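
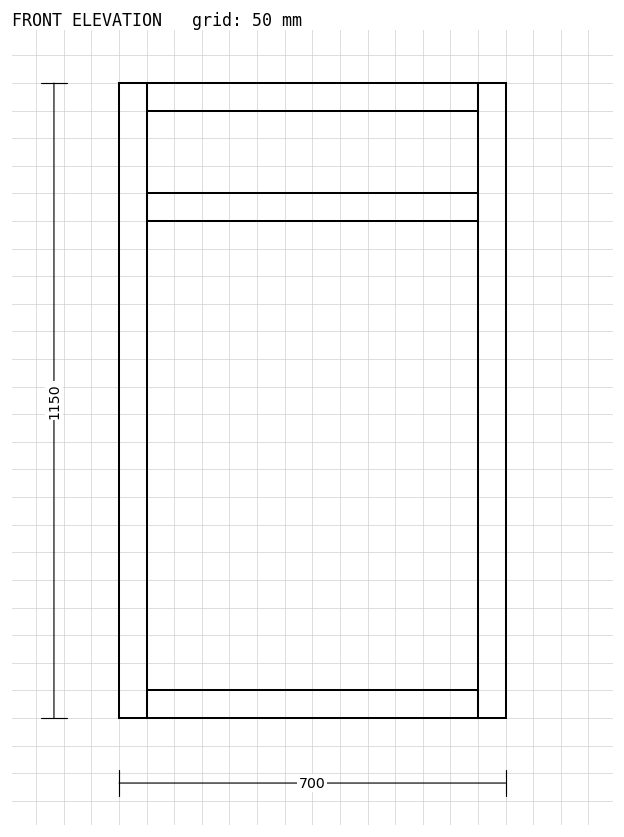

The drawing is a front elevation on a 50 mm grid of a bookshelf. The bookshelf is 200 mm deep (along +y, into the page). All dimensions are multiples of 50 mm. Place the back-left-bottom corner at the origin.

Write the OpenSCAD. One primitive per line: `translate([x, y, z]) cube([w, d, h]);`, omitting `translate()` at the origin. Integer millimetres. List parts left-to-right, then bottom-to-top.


cube([50, 200, 1150]);
translate([50, 0, 0]) cube([600, 200, 50]);
translate([50, 0, 900]) cube([600, 200, 50]);
translate([50, 0, 1100]) cube([600, 200, 50]);
translate([650, 0, 0]) cube([50, 200, 1150]);


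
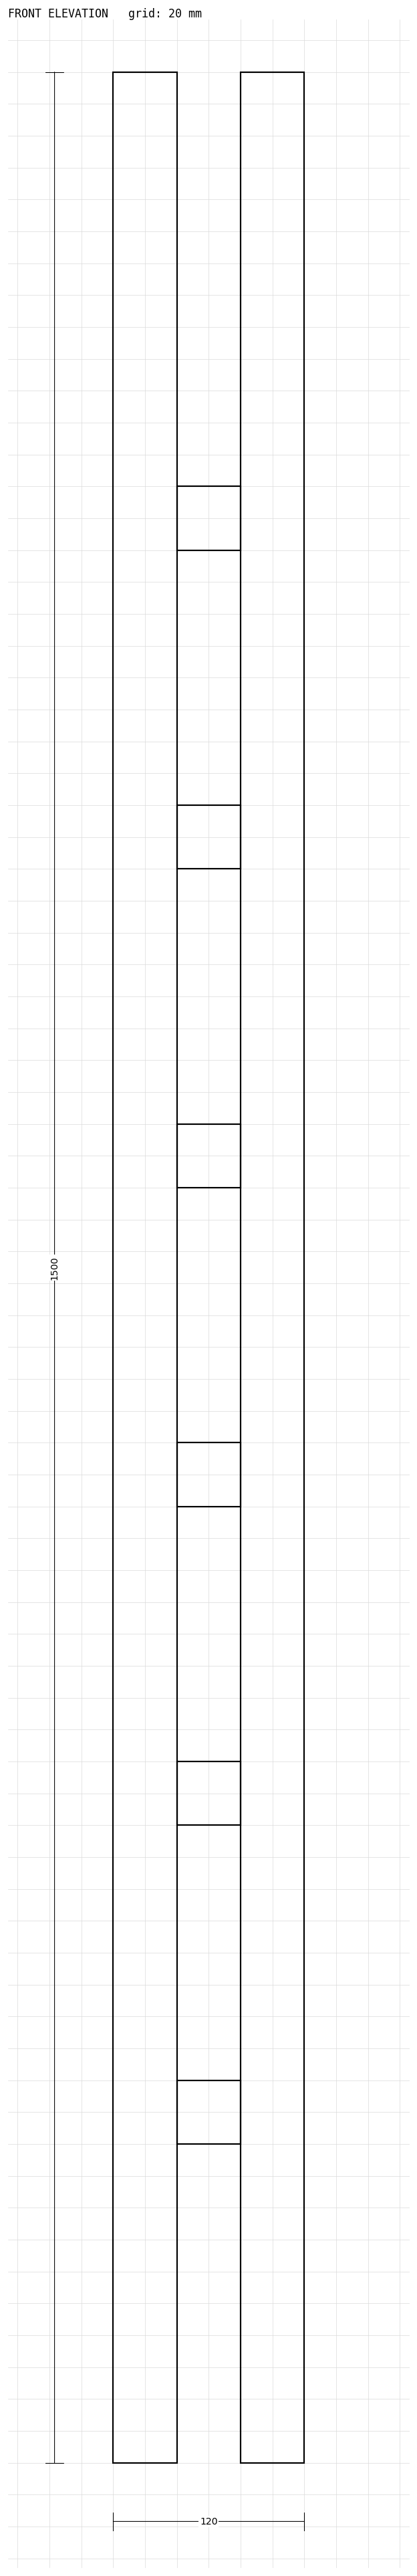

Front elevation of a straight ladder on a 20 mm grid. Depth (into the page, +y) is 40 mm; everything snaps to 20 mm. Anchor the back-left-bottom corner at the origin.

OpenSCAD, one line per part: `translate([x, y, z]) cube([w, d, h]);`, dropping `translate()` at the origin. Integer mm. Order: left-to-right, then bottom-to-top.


cube([40, 40, 1500]);
translate([40, 0, 200]) cube([40, 40, 40]);
translate([40, 0, 400]) cube([40, 40, 40]);
translate([40, 0, 600]) cube([40, 40, 40]);
translate([40, 0, 800]) cube([40, 40, 40]);
translate([40, 0, 1000]) cube([40, 40, 40]);
translate([40, 0, 1200]) cube([40, 40, 40]);
translate([80, 0, 0]) cube([40, 40, 1500]);


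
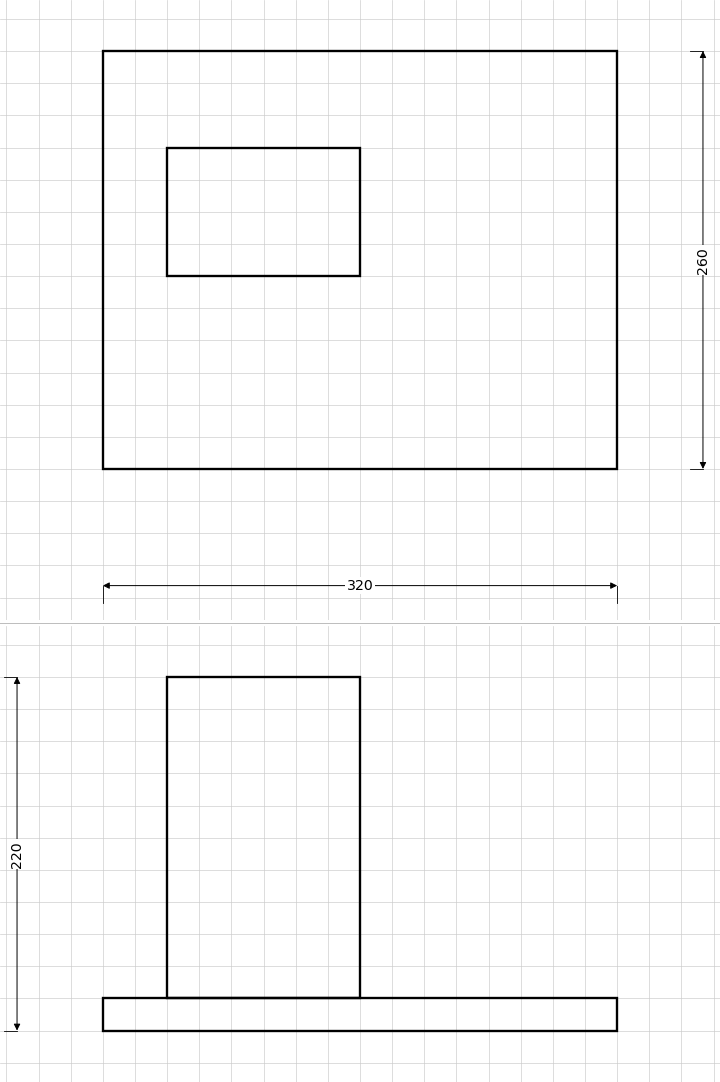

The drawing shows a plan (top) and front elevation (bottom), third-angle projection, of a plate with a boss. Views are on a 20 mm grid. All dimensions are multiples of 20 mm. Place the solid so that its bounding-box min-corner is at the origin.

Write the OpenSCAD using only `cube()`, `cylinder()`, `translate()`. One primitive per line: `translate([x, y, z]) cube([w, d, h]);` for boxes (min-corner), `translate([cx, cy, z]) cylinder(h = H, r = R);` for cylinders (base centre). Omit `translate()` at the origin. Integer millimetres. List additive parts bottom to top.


cube([320, 260, 20]);
translate([40, 120, 20]) cube([120, 80, 200]);


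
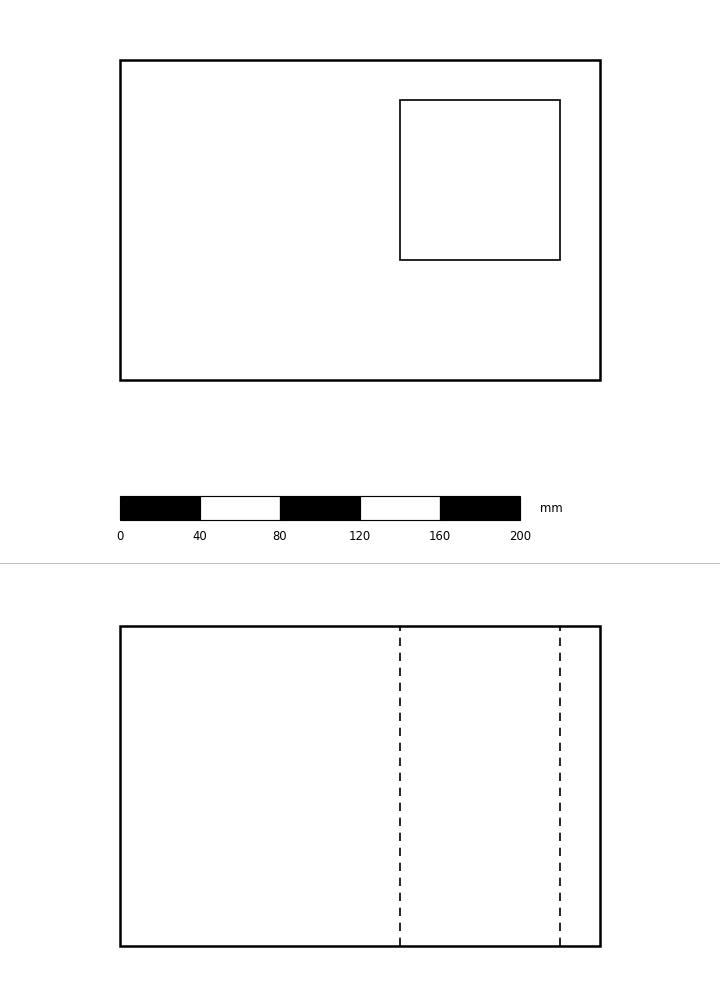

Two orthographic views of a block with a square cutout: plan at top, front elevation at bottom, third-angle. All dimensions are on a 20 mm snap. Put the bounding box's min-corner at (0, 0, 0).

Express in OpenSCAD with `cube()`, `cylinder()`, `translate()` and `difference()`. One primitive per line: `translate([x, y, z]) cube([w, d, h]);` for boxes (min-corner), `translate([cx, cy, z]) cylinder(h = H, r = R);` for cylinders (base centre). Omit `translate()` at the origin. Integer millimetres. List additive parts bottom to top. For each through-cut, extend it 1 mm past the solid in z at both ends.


difference() {
  cube([240, 160, 160]);
  translate([140, 60, -1]) cube([80, 80, 162]);
}


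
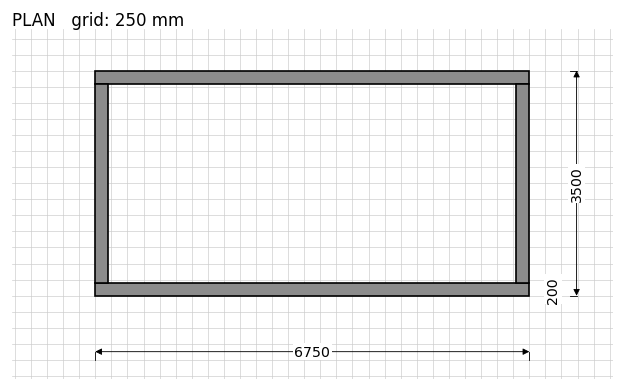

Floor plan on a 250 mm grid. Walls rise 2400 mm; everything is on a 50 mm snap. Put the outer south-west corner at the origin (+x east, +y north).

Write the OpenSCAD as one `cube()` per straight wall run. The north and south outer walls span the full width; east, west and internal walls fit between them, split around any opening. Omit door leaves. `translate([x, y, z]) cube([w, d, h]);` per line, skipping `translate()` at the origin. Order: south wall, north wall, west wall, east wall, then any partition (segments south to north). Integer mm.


cube([6750, 200, 2400]);
translate([0, 3300, 0]) cube([6750, 200, 2400]);
translate([0, 200, 0]) cube([200, 3100, 2400]);
translate([6550, 200, 0]) cube([200, 3100, 2400]);


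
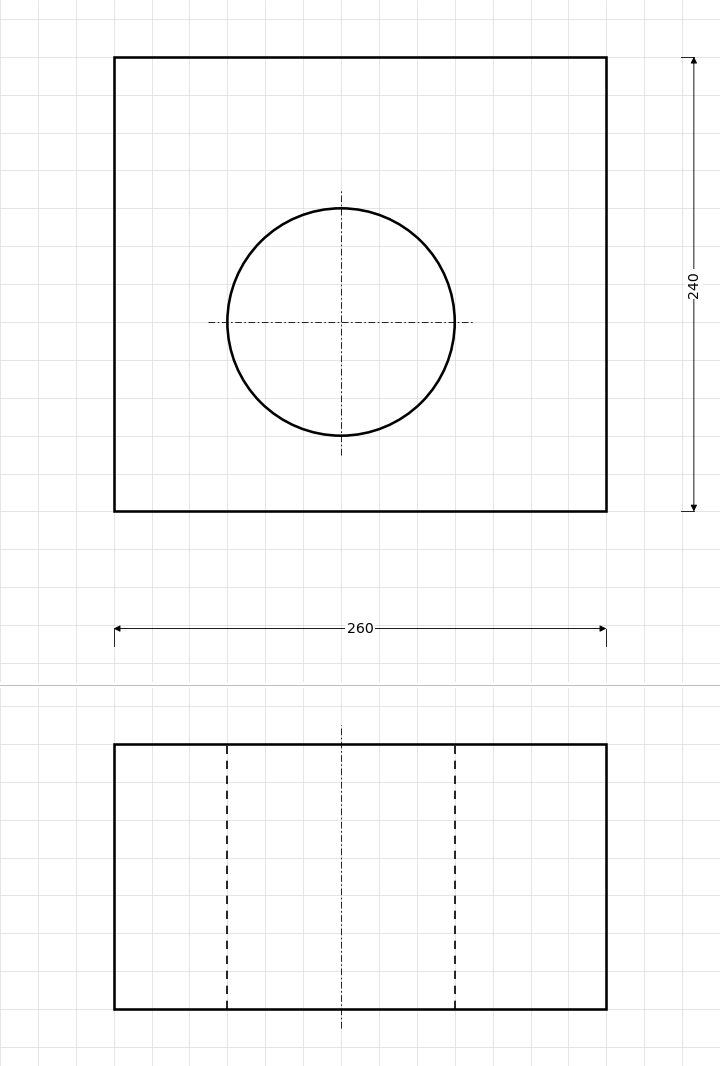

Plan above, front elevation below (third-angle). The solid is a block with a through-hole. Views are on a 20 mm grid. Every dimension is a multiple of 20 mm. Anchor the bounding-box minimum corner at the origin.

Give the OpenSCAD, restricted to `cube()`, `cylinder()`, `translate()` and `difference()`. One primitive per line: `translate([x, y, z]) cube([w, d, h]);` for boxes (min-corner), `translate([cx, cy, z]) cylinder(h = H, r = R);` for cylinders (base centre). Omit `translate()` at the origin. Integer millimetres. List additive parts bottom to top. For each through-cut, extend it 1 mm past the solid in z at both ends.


difference() {
  cube([260, 240, 140]);
  translate([120, 100, -1]) cylinder(h = 142, r = 60);
}


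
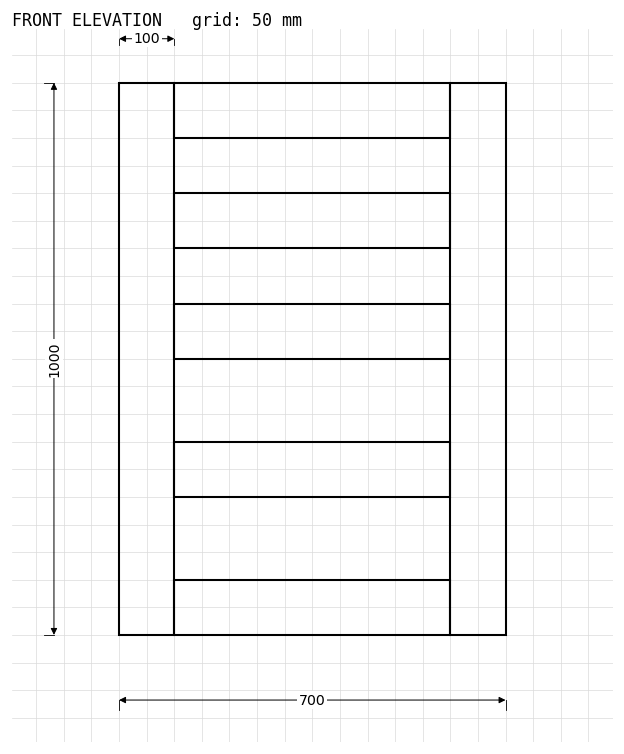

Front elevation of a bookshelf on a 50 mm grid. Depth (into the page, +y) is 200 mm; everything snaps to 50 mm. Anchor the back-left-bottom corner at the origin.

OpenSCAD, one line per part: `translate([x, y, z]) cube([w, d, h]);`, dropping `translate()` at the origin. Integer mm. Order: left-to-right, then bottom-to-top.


cube([100, 200, 1000]);
translate([100, 0, 0]) cube([500, 200, 100]);
translate([100, 0, 250]) cube([500, 200, 100]);
translate([100, 0, 500]) cube([500, 200, 100]);
translate([100, 0, 700]) cube([500, 200, 100]);
translate([100, 0, 900]) cube([500, 200, 100]);
translate([600, 0, 0]) cube([100, 200, 1000]);


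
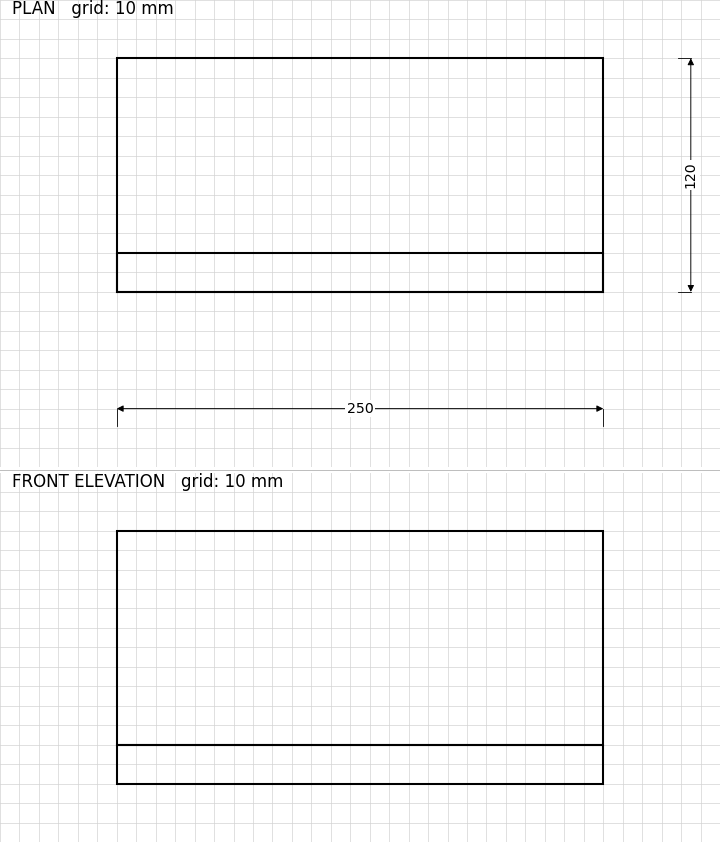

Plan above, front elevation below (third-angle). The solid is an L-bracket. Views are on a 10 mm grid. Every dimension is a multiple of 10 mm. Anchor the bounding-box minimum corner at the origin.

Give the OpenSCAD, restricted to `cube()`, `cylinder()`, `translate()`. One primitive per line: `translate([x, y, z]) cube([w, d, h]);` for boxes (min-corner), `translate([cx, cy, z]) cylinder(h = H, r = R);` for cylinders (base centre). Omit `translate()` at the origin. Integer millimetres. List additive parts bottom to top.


cube([250, 120, 20]);
translate([0, 0, 20]) cube([250, 20, 110]);


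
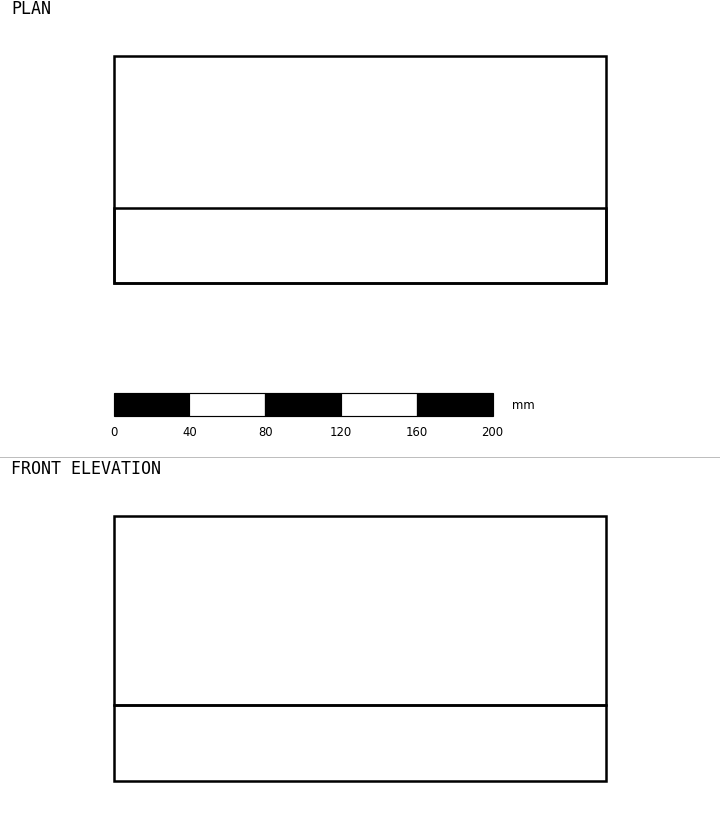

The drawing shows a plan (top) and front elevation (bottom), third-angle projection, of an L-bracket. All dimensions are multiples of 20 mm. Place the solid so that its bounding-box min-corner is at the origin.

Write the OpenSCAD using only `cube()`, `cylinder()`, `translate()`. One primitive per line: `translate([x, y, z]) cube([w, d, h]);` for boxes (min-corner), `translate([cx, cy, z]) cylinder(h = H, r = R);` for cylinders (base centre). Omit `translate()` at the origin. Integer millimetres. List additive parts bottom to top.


cube([260, 120, 40]);
translate([0, 0, 40]) cube([260, 40, 100]);


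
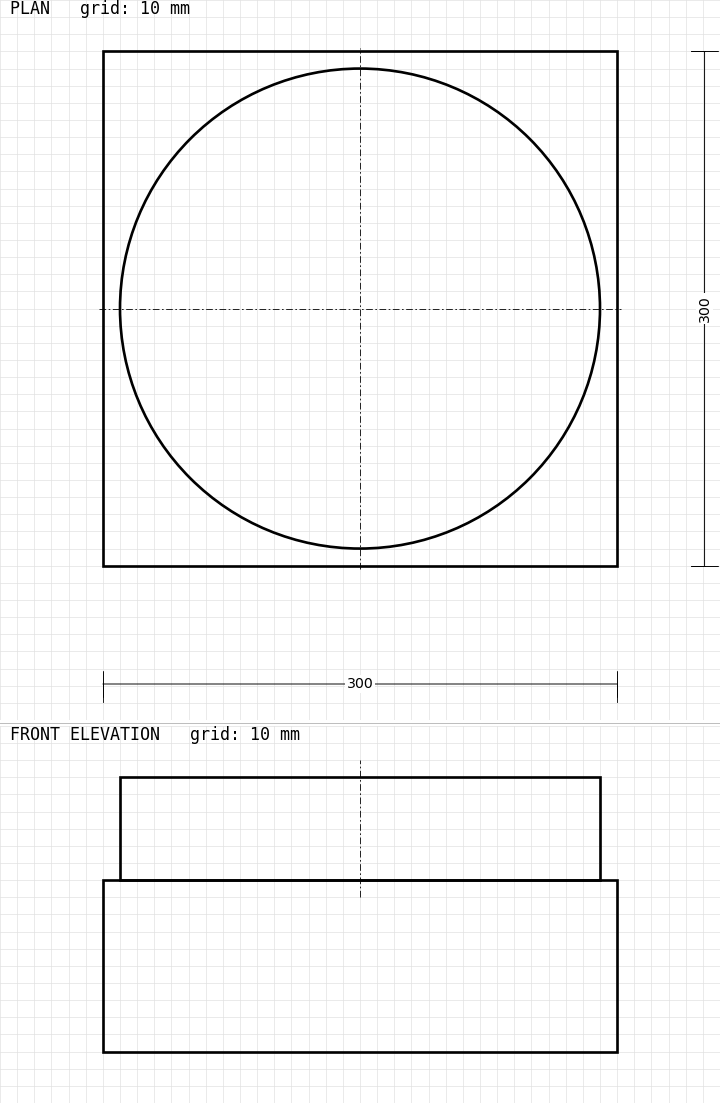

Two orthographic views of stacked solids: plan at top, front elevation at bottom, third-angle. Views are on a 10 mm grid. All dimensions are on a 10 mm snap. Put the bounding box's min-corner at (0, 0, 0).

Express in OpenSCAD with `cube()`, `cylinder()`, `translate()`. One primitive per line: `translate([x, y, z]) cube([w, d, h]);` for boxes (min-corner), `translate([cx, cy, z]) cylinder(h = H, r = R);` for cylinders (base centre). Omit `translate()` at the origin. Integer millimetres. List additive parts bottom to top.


cube([300, 300, 100]);
translate([150, 150, 100]) cylinder(h = 60, r = 140);


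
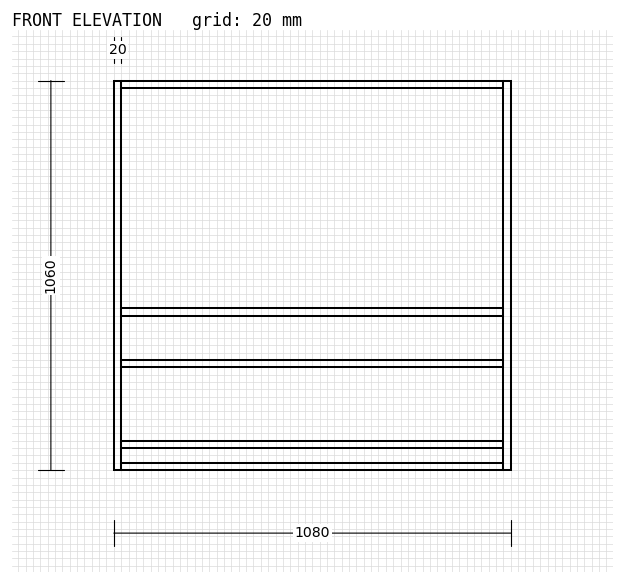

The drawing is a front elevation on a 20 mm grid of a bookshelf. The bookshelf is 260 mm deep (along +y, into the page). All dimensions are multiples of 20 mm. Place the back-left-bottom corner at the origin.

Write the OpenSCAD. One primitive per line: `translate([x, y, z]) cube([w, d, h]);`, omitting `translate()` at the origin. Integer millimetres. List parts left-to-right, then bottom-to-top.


cube([20, 260, 1060]);
translate([20, 0, 0]) cube([1040, 260, 20]);
translate([20, 0, 60]) cube([1040, 260, 20]);
translate([20, 0, 280]) cube([1040, 260, 20]);
translate([20, 0, 420]) cube([1040, 260, 20]);
translate([20, 0, 1040]) cube([1040, 260, 20]);
translate([1060, 0, 0]) cube([20, 260, 1060]);


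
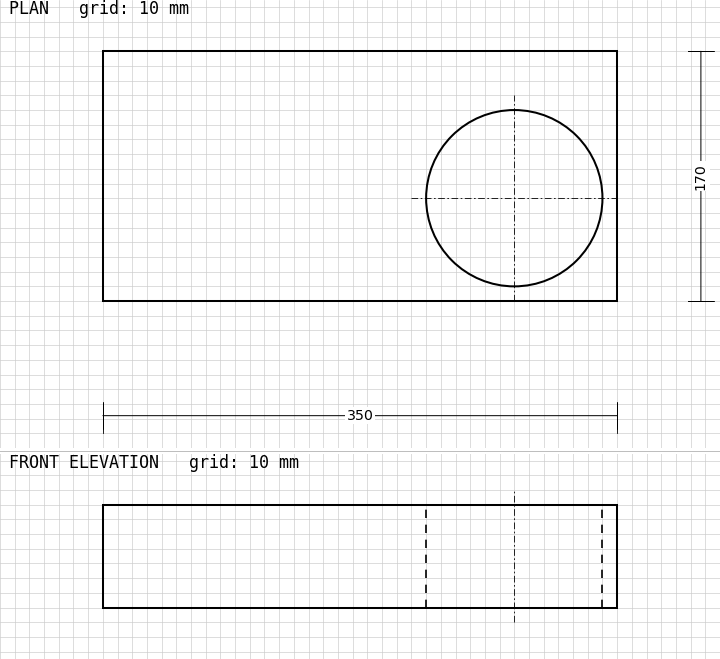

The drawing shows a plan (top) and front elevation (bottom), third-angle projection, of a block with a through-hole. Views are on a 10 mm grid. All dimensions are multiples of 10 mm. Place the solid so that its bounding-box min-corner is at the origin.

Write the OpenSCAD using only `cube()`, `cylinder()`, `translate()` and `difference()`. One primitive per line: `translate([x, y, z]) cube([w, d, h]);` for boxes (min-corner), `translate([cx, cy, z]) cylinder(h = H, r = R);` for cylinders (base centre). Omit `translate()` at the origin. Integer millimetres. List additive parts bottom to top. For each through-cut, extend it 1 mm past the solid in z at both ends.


difference() {
  cube([350, 170, 70]);
  translate([280, 70, -1]) cylinder(h = 72, r = 60);
}


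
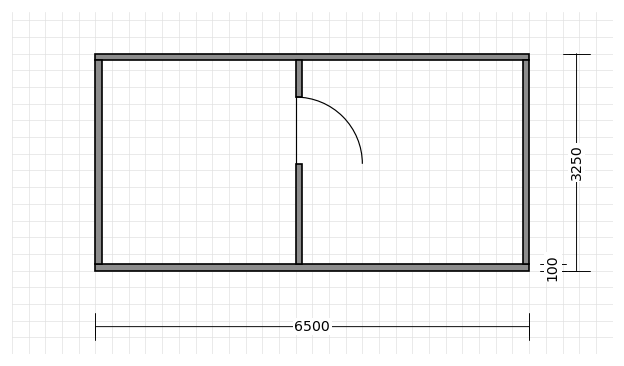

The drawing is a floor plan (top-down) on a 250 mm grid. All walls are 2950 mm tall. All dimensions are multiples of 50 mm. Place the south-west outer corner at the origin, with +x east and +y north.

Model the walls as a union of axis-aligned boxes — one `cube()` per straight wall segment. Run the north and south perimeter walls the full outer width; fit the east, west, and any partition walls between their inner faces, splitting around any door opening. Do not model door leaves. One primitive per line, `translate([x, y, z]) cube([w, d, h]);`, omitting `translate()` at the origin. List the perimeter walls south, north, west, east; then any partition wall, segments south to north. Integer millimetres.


cube([6500, 100, 2950]);
translate([0, 3150, 0]) cube([6500, 100, 2950]);
translate([0, 100, 0]) cube([100, 3050, 2950]);
translate([6400, 100, 0]) cube([100, 3050, 2950]);
translate([3000, 100, 0]) cube([100, 1500, 2950]);
translate([3000, 2600, 0]) cube([100, 550, 2950]);


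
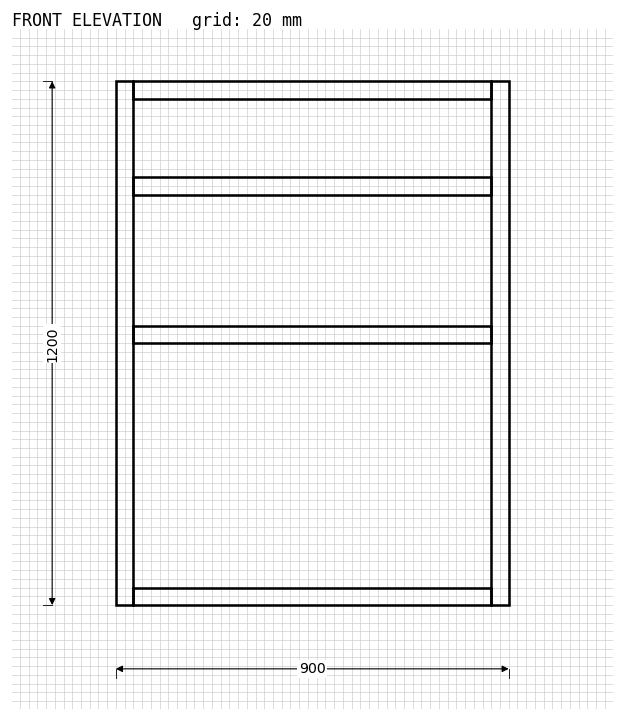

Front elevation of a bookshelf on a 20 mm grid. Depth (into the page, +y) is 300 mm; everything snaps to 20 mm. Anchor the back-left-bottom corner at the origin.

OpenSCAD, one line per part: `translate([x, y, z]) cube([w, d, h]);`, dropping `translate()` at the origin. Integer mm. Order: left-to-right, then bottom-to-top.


cube([40, 300, 1200]);
translate([40, 0, 0]) cube([820, 300, 40]);
translate([40, 0, 600]) cube([820, 300, 40]);
translate([40, 0, 940]) cube([820, 300, 40]);
translate([40, 0, 1160]) cube([820, 300, 40]);
translate([860, 0, 0]) cube([40, 300, 1200]);


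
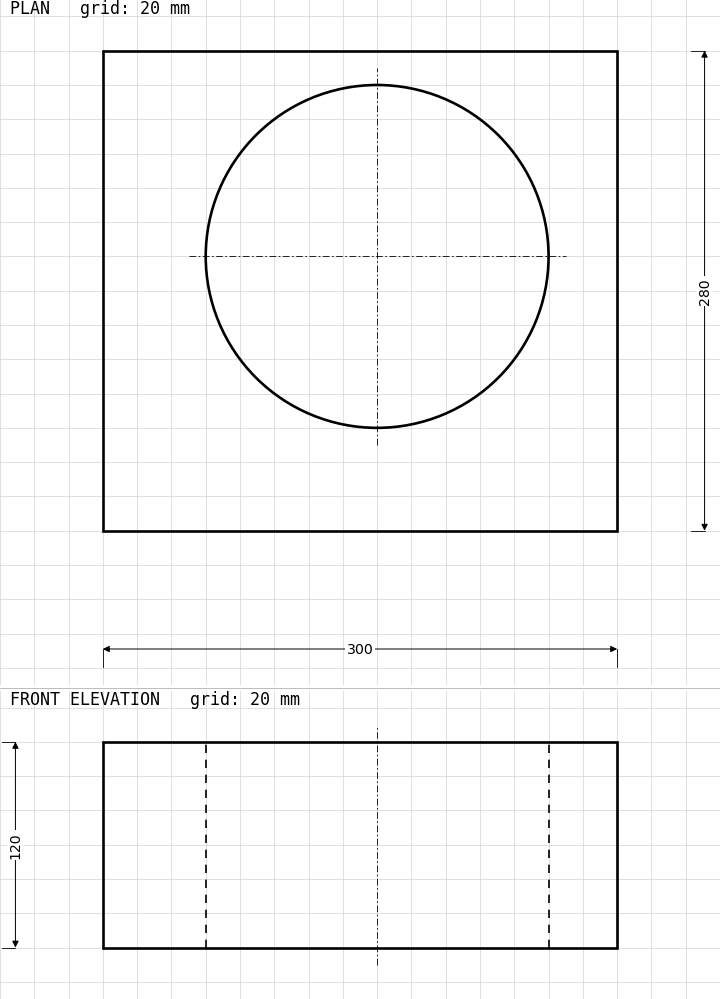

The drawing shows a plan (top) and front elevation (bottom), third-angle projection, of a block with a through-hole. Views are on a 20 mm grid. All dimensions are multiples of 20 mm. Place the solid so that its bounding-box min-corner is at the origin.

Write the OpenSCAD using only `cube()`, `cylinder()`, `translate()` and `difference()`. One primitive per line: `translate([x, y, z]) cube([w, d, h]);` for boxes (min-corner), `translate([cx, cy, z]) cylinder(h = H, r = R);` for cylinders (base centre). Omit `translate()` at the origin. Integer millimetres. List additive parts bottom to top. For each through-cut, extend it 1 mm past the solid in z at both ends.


difference() {
  cube([300, 280, 120]);
  translate([160, 160, -1]) cylinder(h = 122, r = 100);
}


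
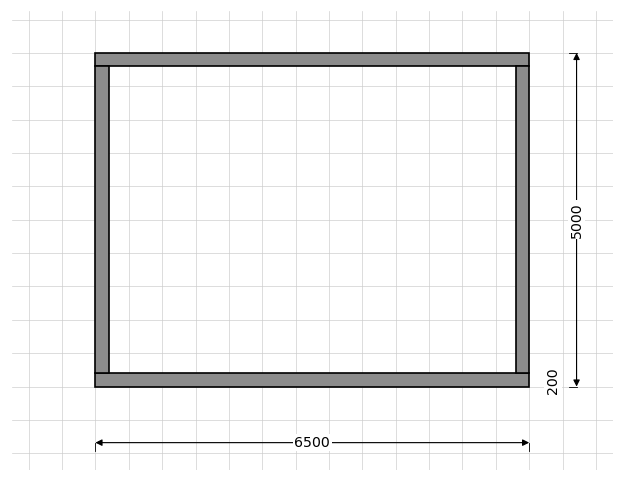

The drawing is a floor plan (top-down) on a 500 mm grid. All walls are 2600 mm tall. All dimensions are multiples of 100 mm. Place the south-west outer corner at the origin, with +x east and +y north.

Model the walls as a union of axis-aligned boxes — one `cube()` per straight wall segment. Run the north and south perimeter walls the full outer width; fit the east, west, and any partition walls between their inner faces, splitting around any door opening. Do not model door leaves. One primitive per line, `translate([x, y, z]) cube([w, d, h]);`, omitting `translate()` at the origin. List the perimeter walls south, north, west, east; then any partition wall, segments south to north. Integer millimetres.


cube([6500, 200, 2600]);
translate([0, 4800, 0]) cube([6500, 200, 2600]);
translate([0, 200, 0]) cube([200, 4600, 2600]);
translate([6300, 200, 0]) cube([200, 4600, 2600]);


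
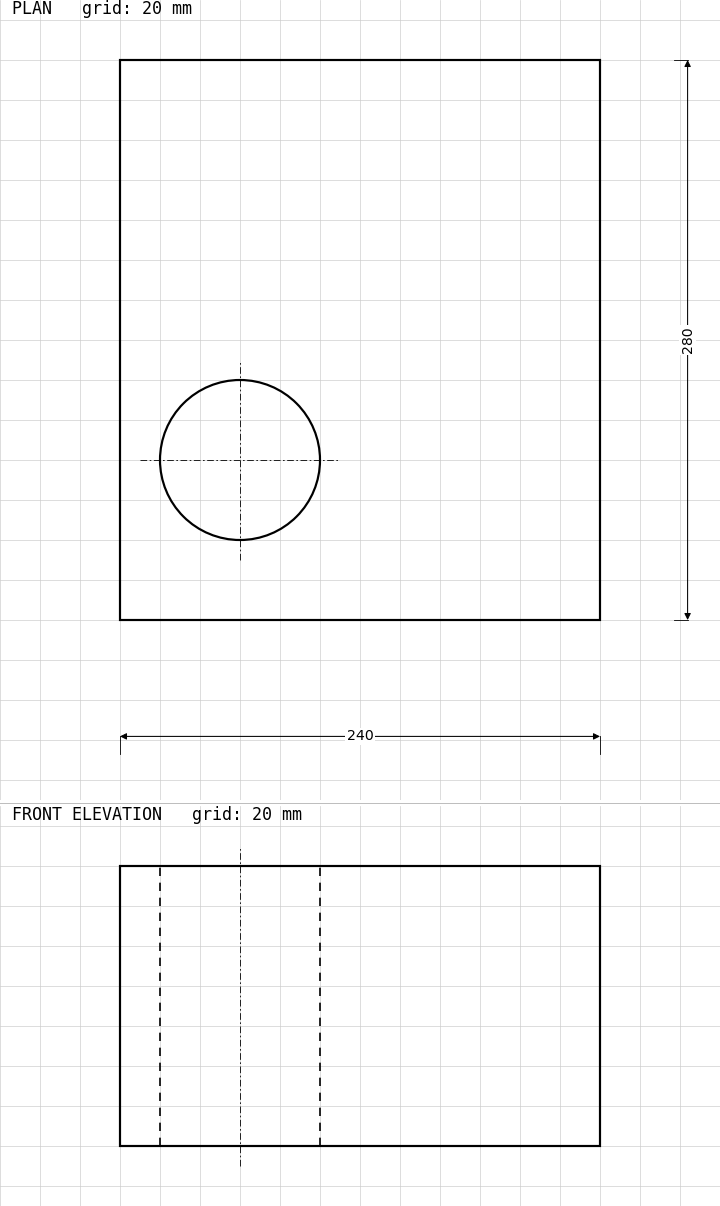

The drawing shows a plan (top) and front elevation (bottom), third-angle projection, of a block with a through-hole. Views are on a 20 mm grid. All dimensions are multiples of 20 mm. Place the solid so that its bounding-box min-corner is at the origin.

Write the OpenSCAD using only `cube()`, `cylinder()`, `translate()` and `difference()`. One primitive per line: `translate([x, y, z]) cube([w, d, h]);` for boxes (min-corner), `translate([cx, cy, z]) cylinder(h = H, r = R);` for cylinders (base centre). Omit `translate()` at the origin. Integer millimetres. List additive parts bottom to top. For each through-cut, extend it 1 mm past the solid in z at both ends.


difference() {
  cube([240, 280, 140]);
  translate([60, 80, -1]) cylinder(h = 142, r = 40);
}


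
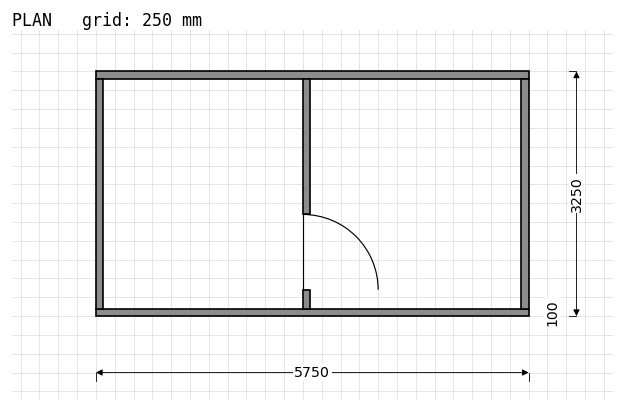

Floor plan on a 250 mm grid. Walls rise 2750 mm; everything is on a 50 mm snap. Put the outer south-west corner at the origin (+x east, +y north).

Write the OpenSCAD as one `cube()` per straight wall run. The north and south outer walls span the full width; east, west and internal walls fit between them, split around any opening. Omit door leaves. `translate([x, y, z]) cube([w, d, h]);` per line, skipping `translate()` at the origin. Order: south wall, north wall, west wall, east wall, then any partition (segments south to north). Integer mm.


cube([5750, 100, 2750]);
translate([0, 3150, 0]) cube([5750, 100, 2750]);
translate([0, 100, 0]) cube([100, 3050, 2750]);
translate([5650, 100, 0]) cube([100, 3050, 2750]);
translate([2750, 100, 0]) cube([100, 250, 2750]);
translate([2750, 1350, 0]) cube([100, 1800, 2750]);


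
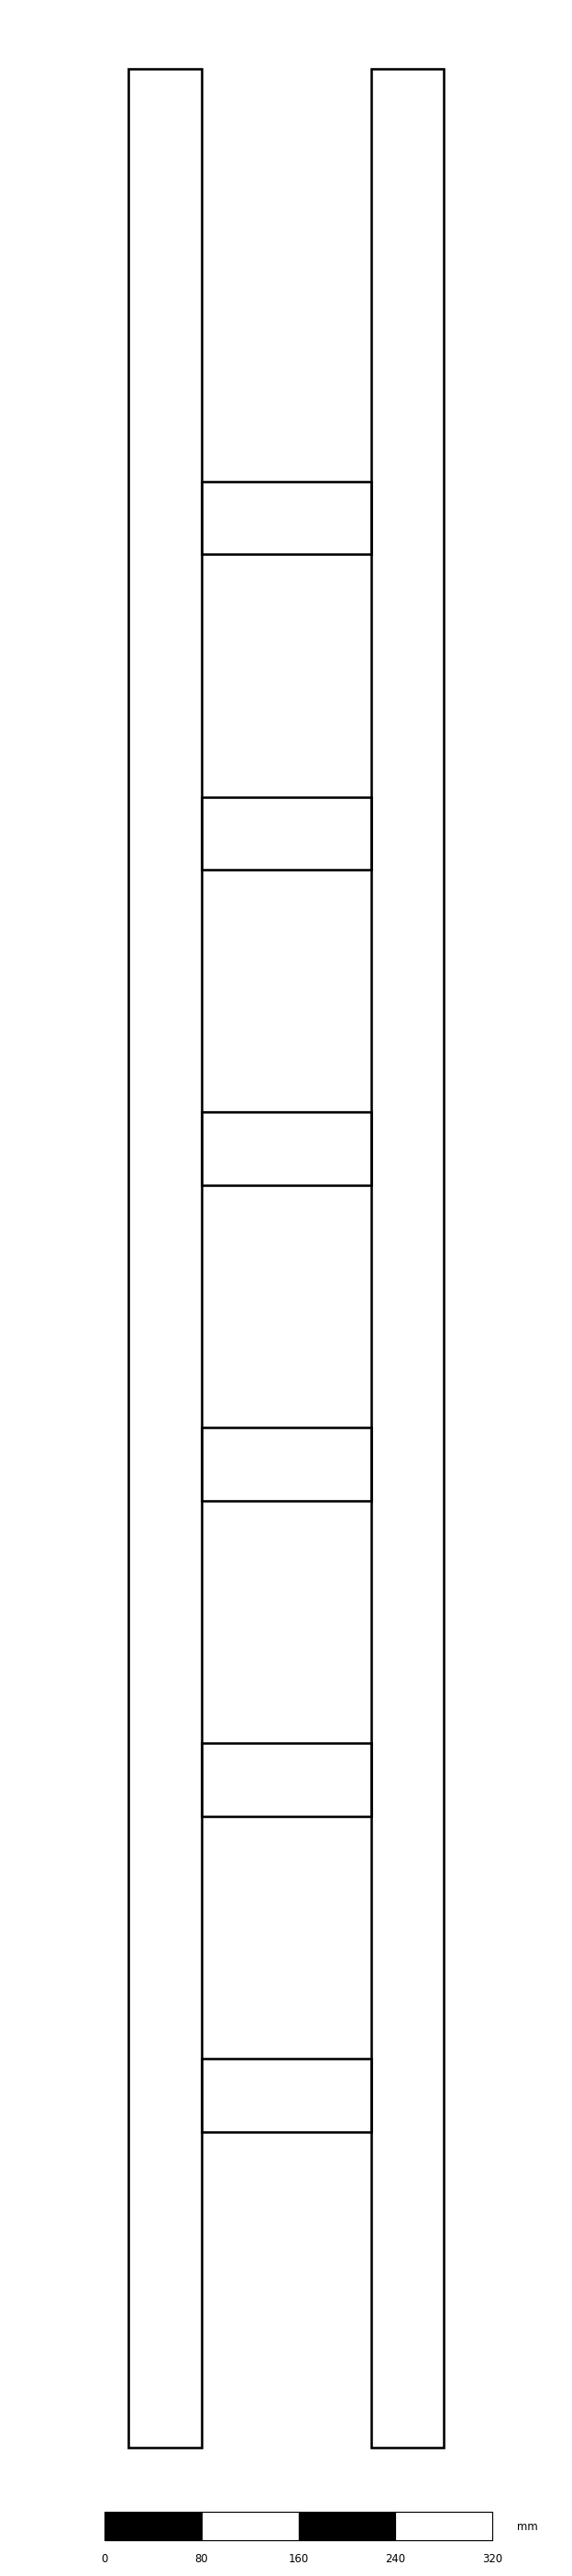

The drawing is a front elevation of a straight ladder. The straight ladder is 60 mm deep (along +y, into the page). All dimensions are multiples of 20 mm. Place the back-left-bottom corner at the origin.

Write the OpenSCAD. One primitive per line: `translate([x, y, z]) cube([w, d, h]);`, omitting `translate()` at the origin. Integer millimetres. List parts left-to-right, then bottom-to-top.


cube([60, 60, 1960]);
translate([60, 0, 260]) cube([140, 60, 60]);
translate([60, 0, 520]) cube([140, 60, 60]);
translate([60, 0, 780]) cube([140, 60, 60]);
translate([60, 0, 1040]) cube([140, 60, 60]);
translate([60, 0, 1300]) cube([140, 60, 60]);
translate([60, 0, 1560]) cube([140, 60, 60]);
translate([200, 0, 0]) cube([60, 60, 1960]);


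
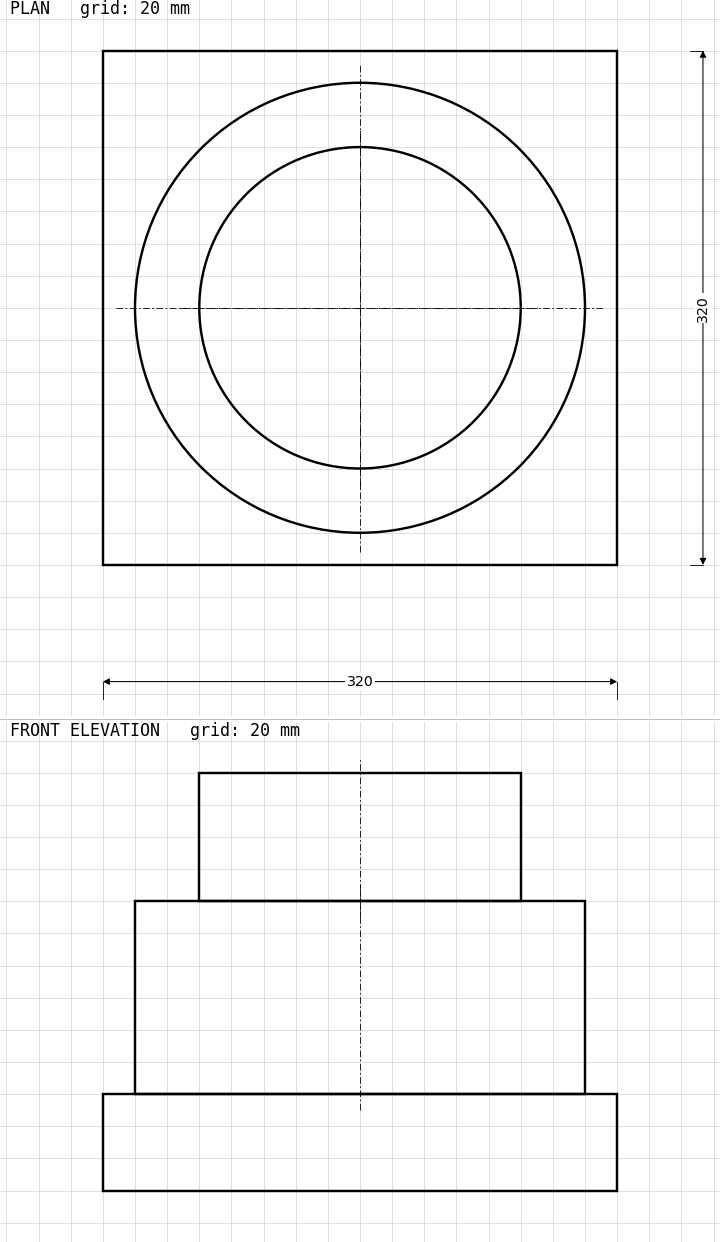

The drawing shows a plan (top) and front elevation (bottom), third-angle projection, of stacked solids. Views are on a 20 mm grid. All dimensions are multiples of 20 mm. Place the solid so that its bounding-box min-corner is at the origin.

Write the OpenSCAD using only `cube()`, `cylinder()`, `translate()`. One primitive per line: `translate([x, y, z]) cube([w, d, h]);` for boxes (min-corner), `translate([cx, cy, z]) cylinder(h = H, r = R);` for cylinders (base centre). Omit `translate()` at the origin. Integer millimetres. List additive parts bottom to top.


cube([320, 320, 60]);
translate([160, 160, 60]) cylinder(h = 120, r = 140);
translate([160, 160, 180]) cylinder(h = 80, r = 100);


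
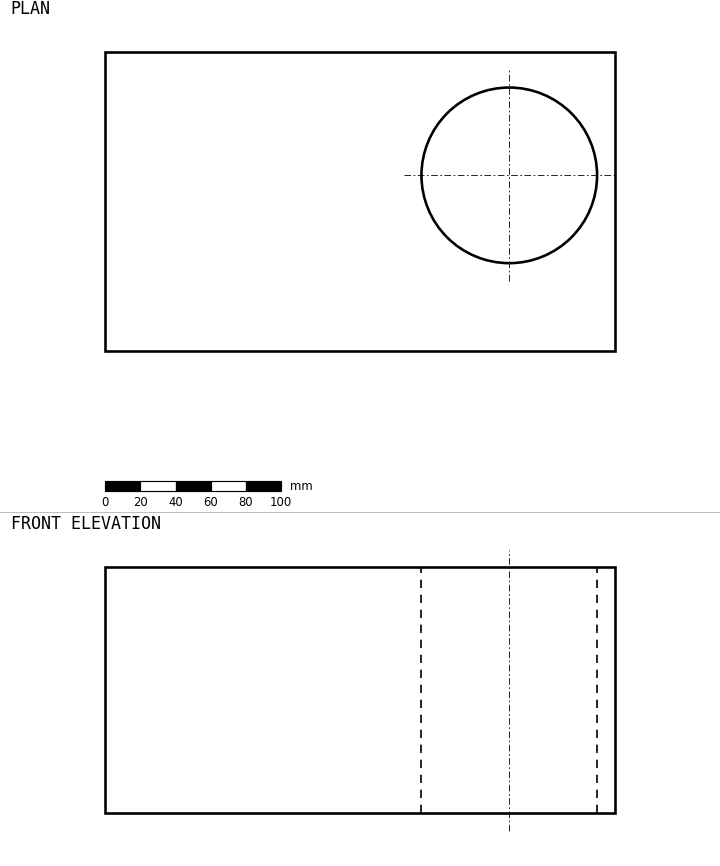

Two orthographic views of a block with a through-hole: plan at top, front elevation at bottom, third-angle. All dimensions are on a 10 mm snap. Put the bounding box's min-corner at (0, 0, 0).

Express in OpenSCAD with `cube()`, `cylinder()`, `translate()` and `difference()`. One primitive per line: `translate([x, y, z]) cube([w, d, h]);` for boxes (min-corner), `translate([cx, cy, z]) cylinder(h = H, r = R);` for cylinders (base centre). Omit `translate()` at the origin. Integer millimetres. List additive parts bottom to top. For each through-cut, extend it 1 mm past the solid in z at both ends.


difference() {
  cube([290, 170, 140]);
  translate([230, 100, -1]) cylinder(h = 142, r = 50);
}


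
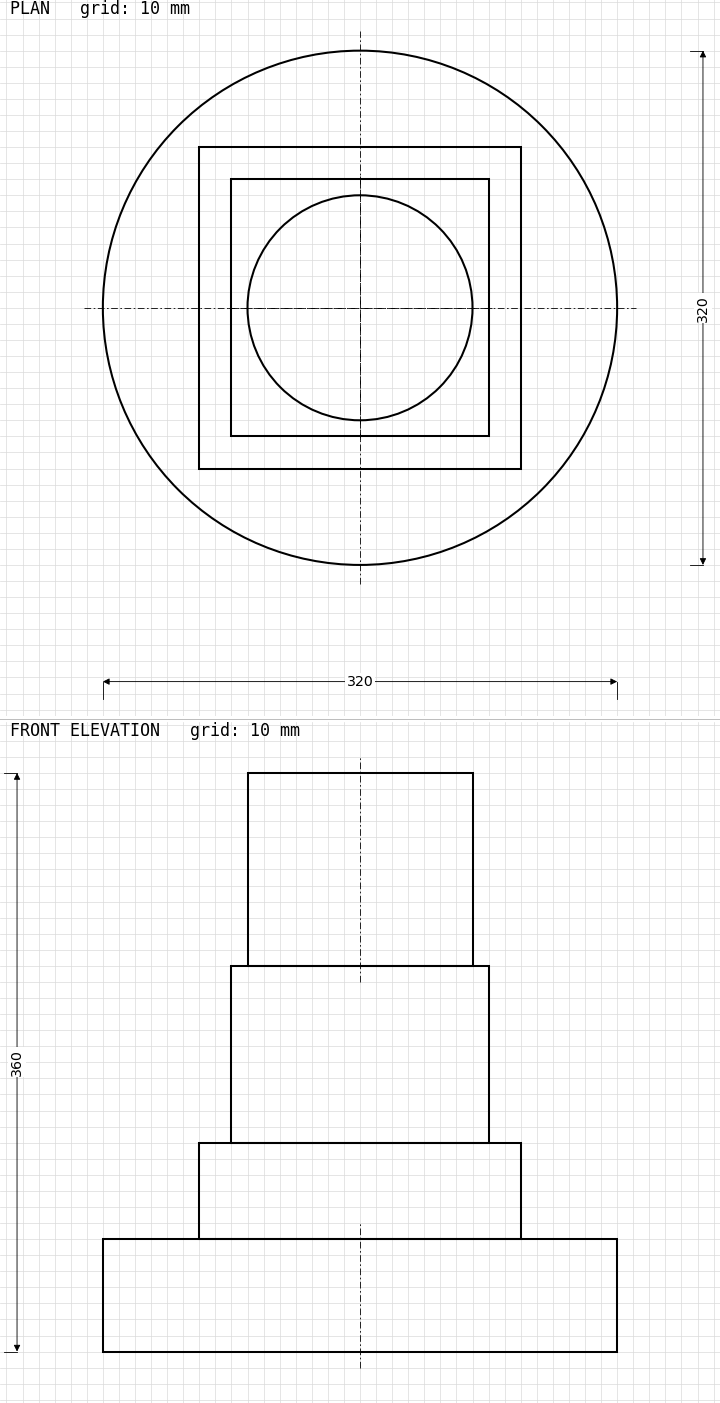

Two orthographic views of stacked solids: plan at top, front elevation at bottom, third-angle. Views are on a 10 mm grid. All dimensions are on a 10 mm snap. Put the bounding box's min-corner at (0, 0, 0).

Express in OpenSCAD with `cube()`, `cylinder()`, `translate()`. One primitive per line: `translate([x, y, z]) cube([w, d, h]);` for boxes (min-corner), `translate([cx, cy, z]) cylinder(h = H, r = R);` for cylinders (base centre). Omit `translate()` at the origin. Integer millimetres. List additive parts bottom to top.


translate([160, 160, 0]) cylinder(h = 70, r = 160);
translate([60, 60, 70]) cube([200, 200, 60]);
translate([80, 80, 130]) cube([160, 160, 110]);
translate([160, 160, 240]) cylinder(h = 120, r = 70);


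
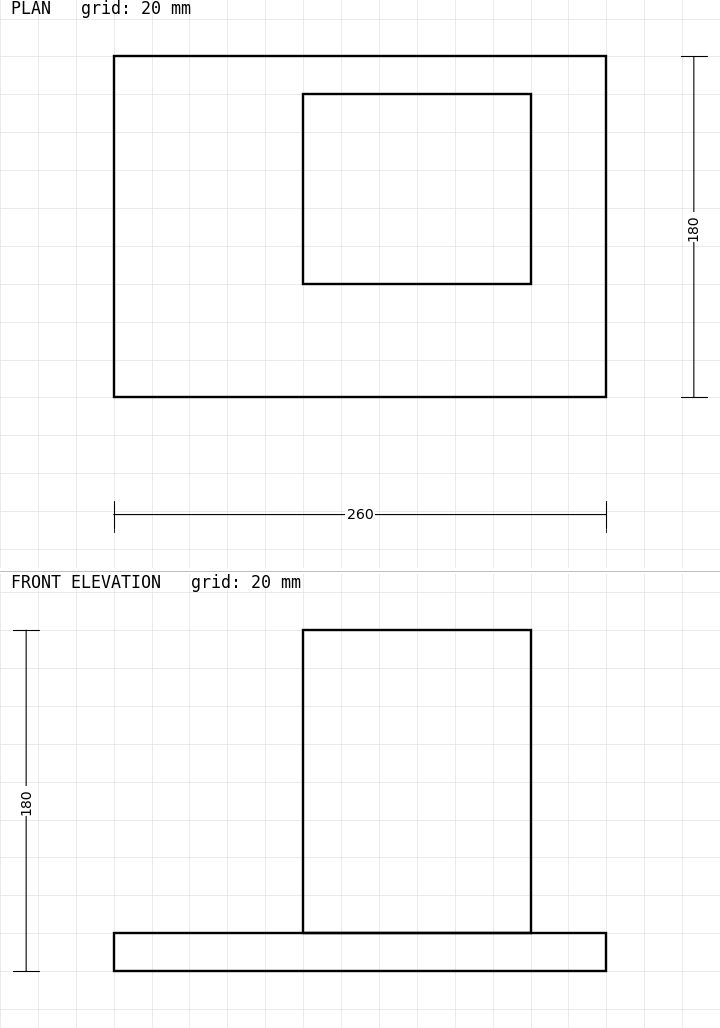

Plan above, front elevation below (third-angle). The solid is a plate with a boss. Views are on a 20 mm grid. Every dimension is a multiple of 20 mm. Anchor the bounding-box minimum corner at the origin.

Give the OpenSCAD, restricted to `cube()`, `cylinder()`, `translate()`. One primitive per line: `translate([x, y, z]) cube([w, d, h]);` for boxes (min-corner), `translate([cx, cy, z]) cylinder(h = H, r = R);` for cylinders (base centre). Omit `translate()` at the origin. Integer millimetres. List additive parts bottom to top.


cube([260, 180, 20]);
translate([100, 60, 20]) cube([120, 100, 160]);


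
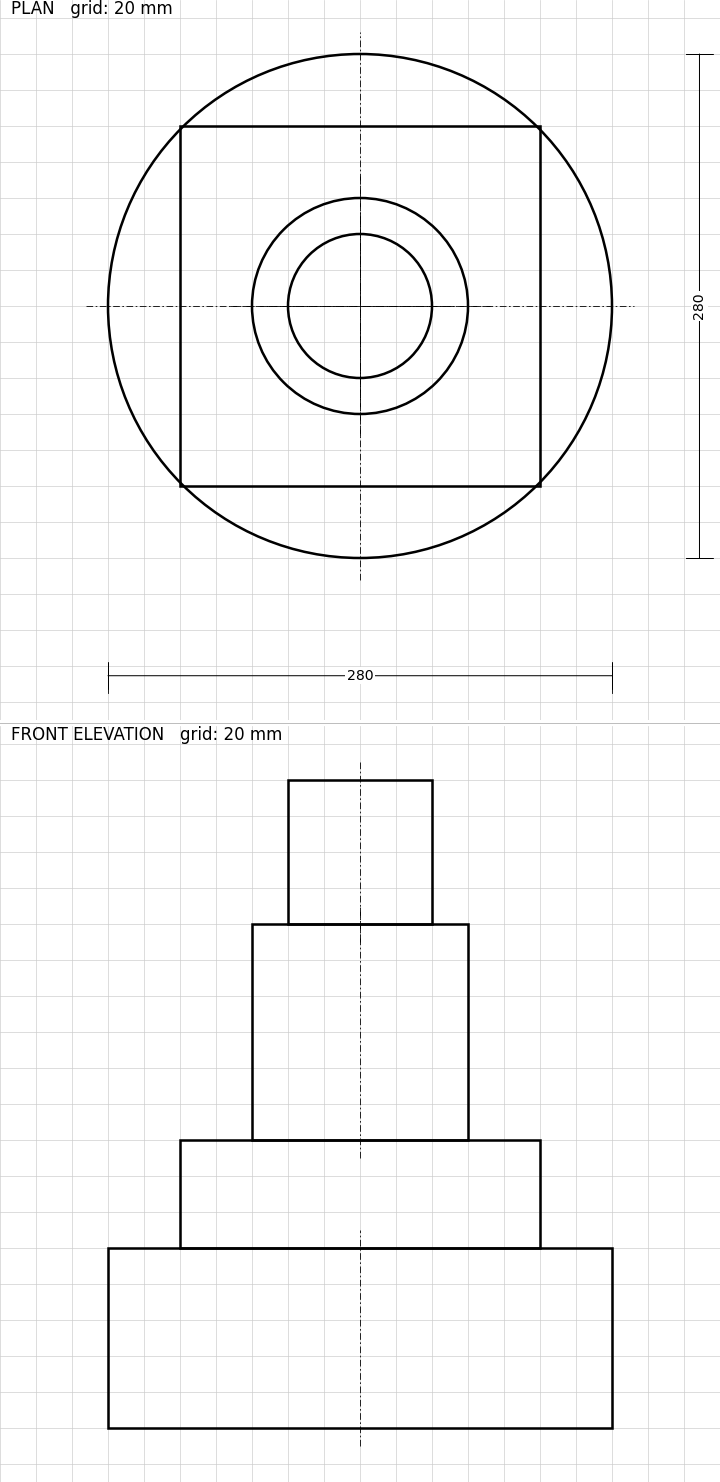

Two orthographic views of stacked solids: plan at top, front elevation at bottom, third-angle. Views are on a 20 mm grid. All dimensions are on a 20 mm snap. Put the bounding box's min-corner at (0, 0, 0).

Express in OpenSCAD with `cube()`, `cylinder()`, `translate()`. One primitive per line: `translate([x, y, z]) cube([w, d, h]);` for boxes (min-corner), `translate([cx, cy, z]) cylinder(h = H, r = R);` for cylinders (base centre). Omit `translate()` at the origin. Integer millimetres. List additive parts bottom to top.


translate([140, 140, 0]) cylinder(h = 100, r = 140);
translate([40, 40, 100]) cube([200, 200, 60]);
translate([140, 140, 160]) cylinder(h = 120, r = 60);
translate([140, 140, 280]) cylinder(h = 80, r = 40);


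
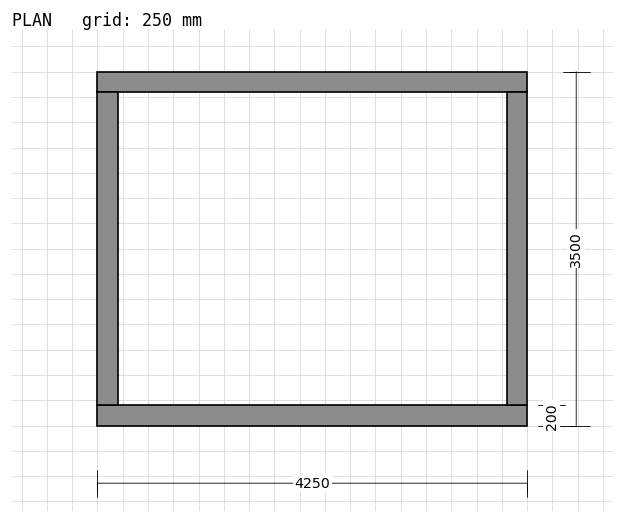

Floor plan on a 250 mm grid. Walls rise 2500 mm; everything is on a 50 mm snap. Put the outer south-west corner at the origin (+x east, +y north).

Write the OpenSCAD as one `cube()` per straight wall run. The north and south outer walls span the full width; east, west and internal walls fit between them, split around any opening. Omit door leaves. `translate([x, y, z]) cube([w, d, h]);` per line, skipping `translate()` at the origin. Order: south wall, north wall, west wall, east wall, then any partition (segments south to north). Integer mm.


cube([4250, 200, 2500]);
translate([0, 3300, 0]) cube([4250, 200, 2500]);
translate([0, 200, 0]) cube([200, 3100, 2500]);
translate([4050, 200, 0]) cube([200, 3100, 2500]);


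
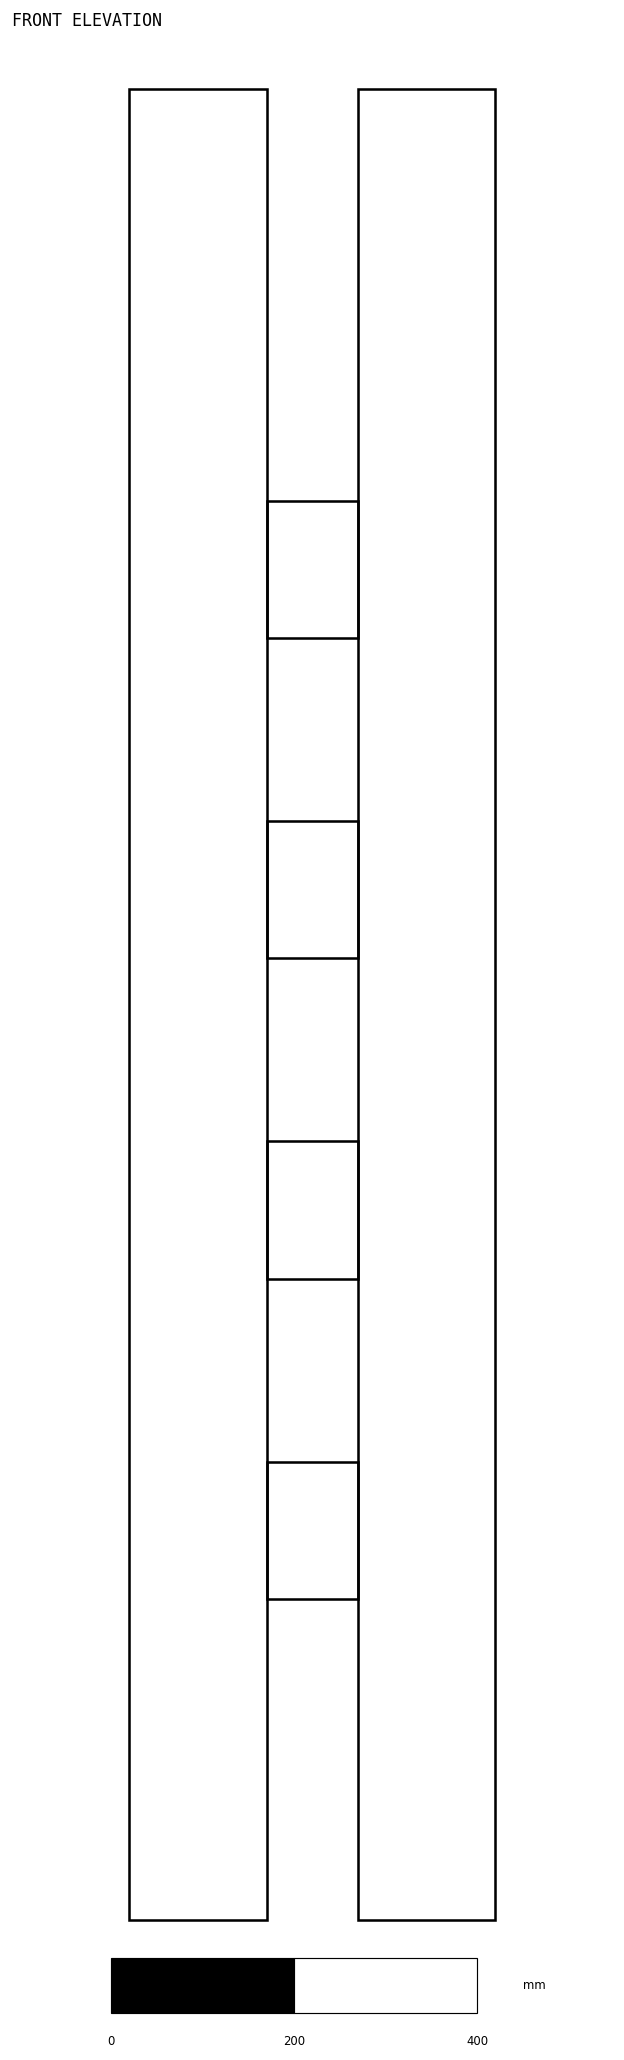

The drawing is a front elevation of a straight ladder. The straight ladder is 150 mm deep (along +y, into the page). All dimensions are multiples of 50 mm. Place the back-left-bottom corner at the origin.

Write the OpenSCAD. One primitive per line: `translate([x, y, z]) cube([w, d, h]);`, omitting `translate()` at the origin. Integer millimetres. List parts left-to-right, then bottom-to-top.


cube([150, 150, 2000]);
translate([150, 0, 350]) cube([100, 150, 150]);
translate([150, 0, 700]) cube([100, 150, 150]);
translate([150, 0, 1050]) cube([100, 150, 150]);
translate([150, 0, 1400]) cube([100, 150, 150]);
translate([250, 0, 0]) cube([150, 150, 2000]);


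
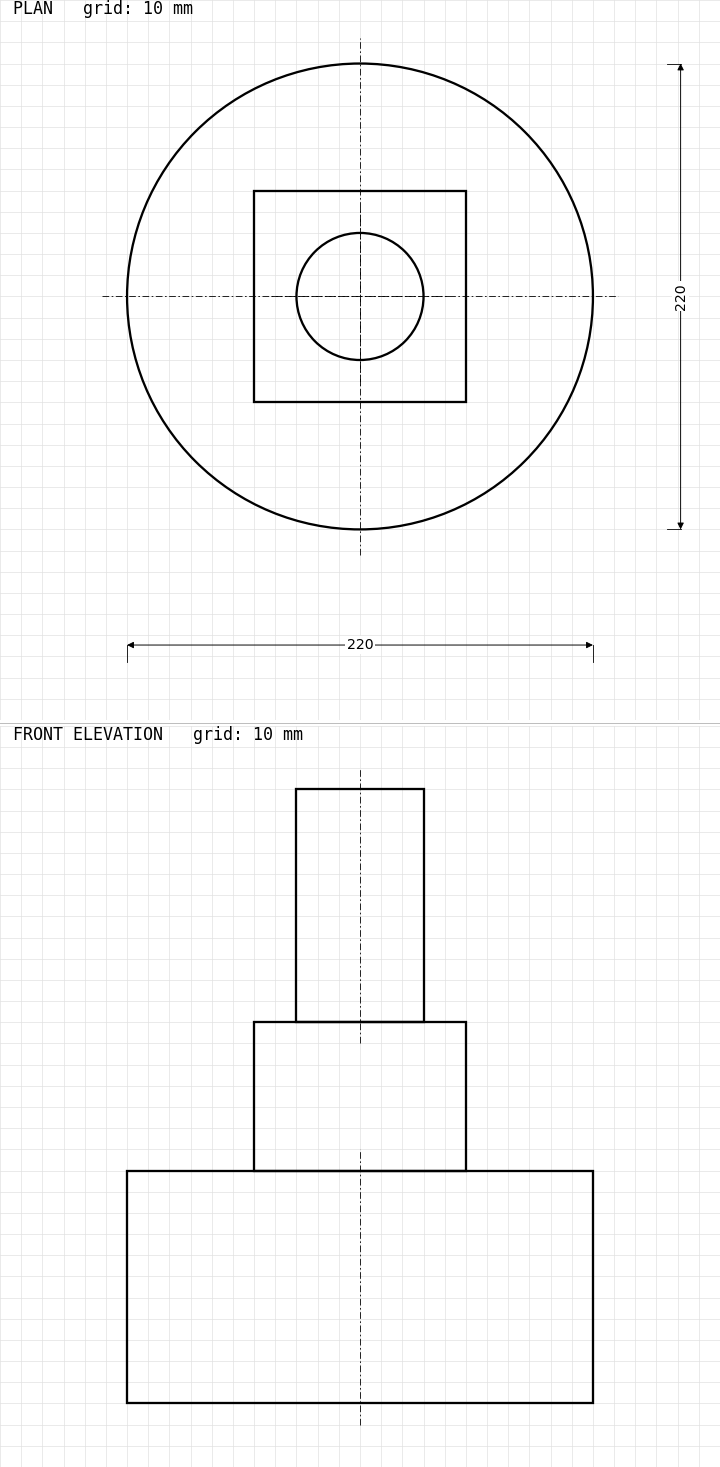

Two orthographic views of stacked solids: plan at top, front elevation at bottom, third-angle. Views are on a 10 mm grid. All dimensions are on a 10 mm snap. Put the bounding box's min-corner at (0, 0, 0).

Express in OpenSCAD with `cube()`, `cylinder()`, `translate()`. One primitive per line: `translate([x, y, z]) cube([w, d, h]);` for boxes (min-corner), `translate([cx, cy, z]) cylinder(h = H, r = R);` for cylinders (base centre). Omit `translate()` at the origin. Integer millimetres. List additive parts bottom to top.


translate([110, 110, 0]) cylinder(h = 110, r = 110);
translate([60, 60, 110]) cube([100, 100, 70]);
translate([110, 110, 180]) cylinder(h = 110, r = 30);


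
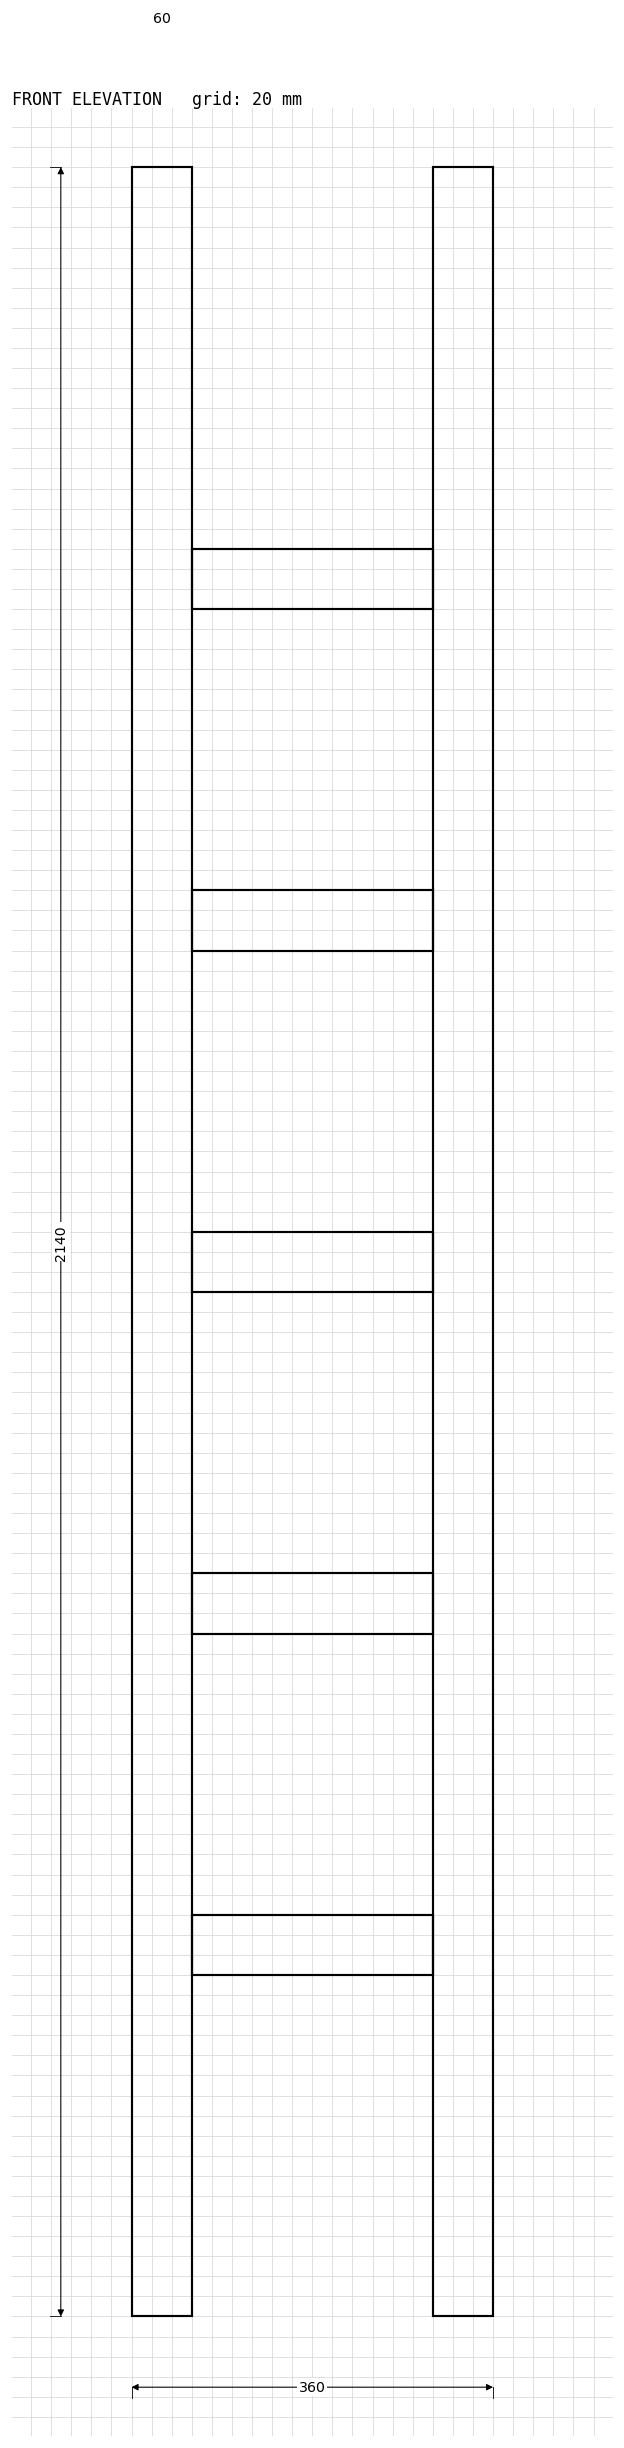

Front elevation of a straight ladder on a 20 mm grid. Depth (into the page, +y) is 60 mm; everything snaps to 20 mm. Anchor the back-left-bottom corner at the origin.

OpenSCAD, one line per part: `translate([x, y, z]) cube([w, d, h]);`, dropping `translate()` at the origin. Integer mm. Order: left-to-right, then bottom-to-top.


cube([60, 60, 2140]);
translate([60, 0, 340]) cube([240, 60, 60]);
translate([60, 0, 680]) cube([240, 60, 60]);
translate([60, 0, 1020]) cube([240, 60, 60]);
translate([60, 0, 1360]) cube([240, 60, 60]);
translate([60, 0, 1700]) cube([240, 60, 60]);
translate([300, 0, 0]) cube([60, 60, 2140]);


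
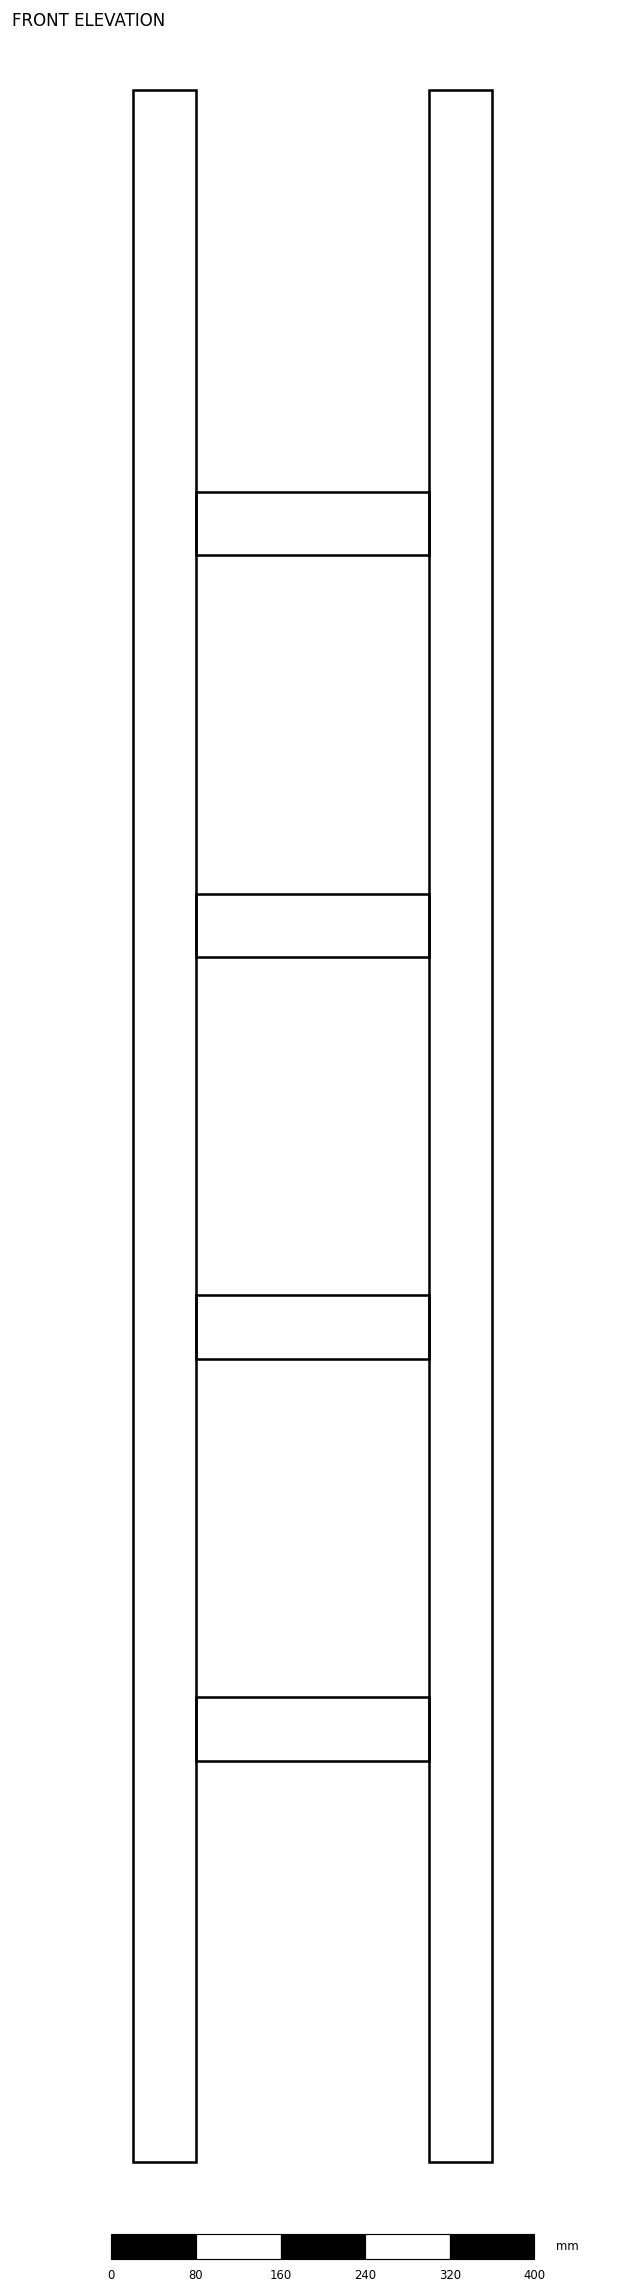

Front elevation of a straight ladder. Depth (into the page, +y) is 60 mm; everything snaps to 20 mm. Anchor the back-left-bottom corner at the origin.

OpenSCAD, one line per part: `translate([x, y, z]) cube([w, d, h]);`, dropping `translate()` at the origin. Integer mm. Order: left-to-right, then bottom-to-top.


cube([60, 60, 1960]);
translate([60, 0, 380]) cube([220, 60, 60]);
translate([60, 0, 760]) cube([220, 60, 60]);
translate([60, 0, 1140]) cube([220, 60, 60]);
translate([60, 0, 1520]) cube([220, 60, 60]);
translate([280, 0, 0]) cube([60, 60, 1960]);


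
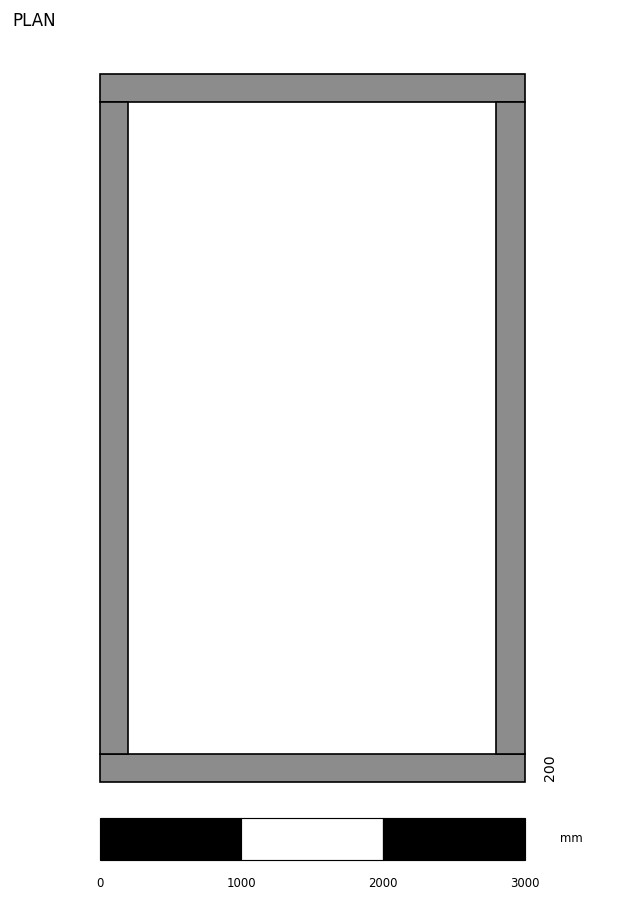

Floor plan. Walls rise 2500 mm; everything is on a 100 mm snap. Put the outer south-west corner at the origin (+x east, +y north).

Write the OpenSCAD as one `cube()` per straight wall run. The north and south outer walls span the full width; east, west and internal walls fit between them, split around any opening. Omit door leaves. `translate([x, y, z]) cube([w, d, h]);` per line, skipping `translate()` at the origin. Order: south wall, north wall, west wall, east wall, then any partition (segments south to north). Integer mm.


cube([3000, 200, 2500]);
translate([0, 4800, 0]) cube([3000, 200, 2500]);
translate([0, 200, 0]) cube([200, 4600, 2500]);
translate([2800, 200, 0]) cube([200, 4600, 2500]);


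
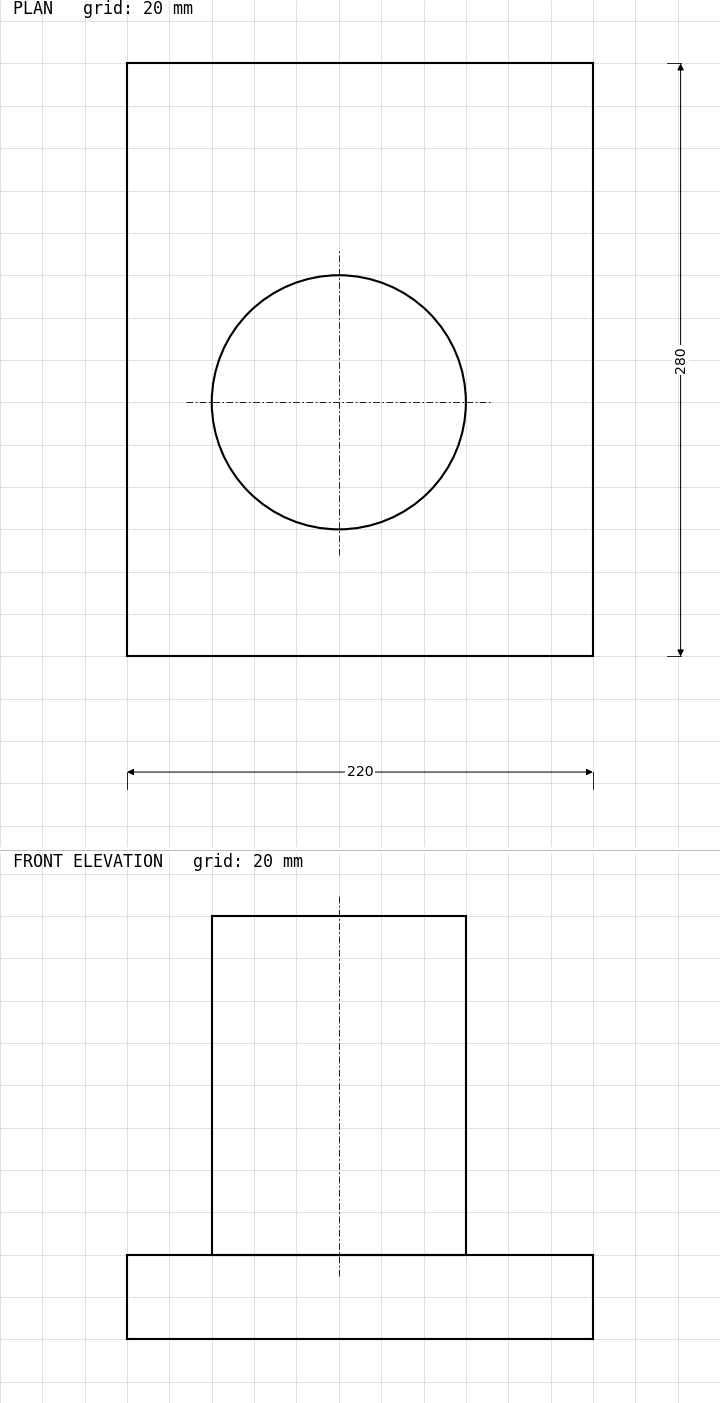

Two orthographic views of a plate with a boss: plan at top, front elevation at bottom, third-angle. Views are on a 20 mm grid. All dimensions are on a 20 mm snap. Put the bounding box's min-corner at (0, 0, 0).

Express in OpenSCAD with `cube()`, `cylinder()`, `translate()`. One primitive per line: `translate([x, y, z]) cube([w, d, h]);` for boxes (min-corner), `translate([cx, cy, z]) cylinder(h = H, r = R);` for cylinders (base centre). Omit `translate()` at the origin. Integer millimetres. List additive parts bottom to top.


cube([220, 280, 40]);
translate([100, 120, 40]) cylinder(h = 160, r = 60);
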